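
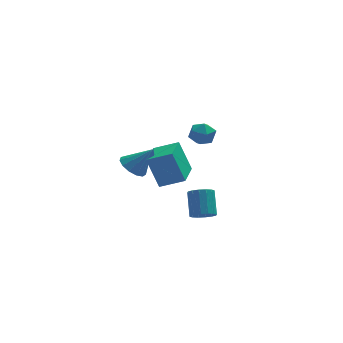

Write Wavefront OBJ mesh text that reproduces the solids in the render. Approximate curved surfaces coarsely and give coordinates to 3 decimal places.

v -1.045 -4.382 1.008
v -1.665 -3.807 2.843
v -0.359 -2.363 0.607
v -0.979 -1.788 2.441
v 0.319 -4.732 1.579
v -0.301 -4.157 3.413
v 1.005 -2.713 1.177
v 0.385 -2.138 3.012
v -1.665 1.755 -1.245
v -1.199 1.036 -1.678
v -0.555 1.625 0.165
v -0.952 1.492 -1.831
v -0.931 2.031 -1.798
v -1.143 2.483 -1.589
v -1.521 2.704 -1.272
v -1.945 2.623 -0.945
v -2.28 2.267 -0.714
v -2.42 1.748 -0.652
v -2.32 1.232 -0.778
v -2.013 0.881 -1.052
v -1.595 0.808 -1.388
v 2.62 4.741 -0.662
v 3.192 4.645 0.045
v 2.308 3.295 -0.605
v 2.88 3.199 0.102
v 2.098 3.661 0.206
v 2.291 4.555 0.172
v 3.209 3.385 -0.732
v 3.402 4.279 -0.766
v 3.557 3.807 0.002
v 2.87 3.978 0.582
v 2.63 3.962 -1.142
v 1.943 4.133 -0.562
v 1.887 -1.458 -3.658
v 2.45 -1.085 -4.048
v 2.516 0.11 -2.813
v 1.953 -0.262 -2.422
v 2.104 -0.925 -4.184
v 2.171 0.27 -2.949
v 1.701 -0.908 -4.179
v 1.768 0.287 -2.944
v 1.347 -1.038 -4.034
v 1.414 0.157 -2.799
v 1.138 -1.281 -3.788
v 1.205 -0.086 -2.553
v 1.13 -1.571 -3.507
v 1.196 -0.376 -2.272
v 1.324 -1.83 -3.267
v 1.39 -0.635 -2.032
v 1.669 -1.99 -3.131
v 1.736 -0.795 -1.896
v 2.072 -2.007 -3.136
v 2.139 -0.812 -1.901
v 2.426 -1.877 -3.281
v 2.493 -0.682 -2.046
v 2.635 -1.634 -3.527
v 2.702 -0.439 -2.292
v 2.644 -1.344 -3.808
v 2.71 -0.149 -2.573
f 2 4 1
f 5 2 1
f 1 4 3
f 3 5 1
f 2 8 4
f 6 2 5
f 6 8 2
f 4 8 3
f 7 5 3
f 3 8 7
f 7 6 5
f 8 6 7
f 10 9 12
f 10 12 11
f 12 9 13
f 12 13 11
f 13 9 14
f 13 14 11
f 14 9 15
f 14 15 11
f 15 9 16
f 15 16 11
f 16 9 17
f 16 17 11
f 17 9 18
f 17 18 11
f 18 9 19
f 18 19 11
f 19 9 20
f 19 20 11
f 20 9 21
f 20 21 11
f 21 9 10
f 21 10 11
f 22 33 27
f 22 27 23
f 22 23 29
f 22 29 32
f 22 32 33
f 23 27 31
f 27 33 26
f 33 32 24
f 32 29 28
f 29 23 30
f 25 31 26
f 25 26 24
f 25 24 28
f 25 28 30
f 25 30 31
f 26 31 27
f 24 26 33
f 28 24 32
f 30 28 29
f 31 30 23
f 35 34 38
f 35 38 36
f 36 38 39
f 36 39 37
f 38 34 40
f 38 40 39
f 39 40 41
f 39 41 37
f 40 34 42
f 40 42 41
f 41 42 43
f 41 43 37
f 42 34 44
f 42 44 43
f 43 44 45
f 43 45 37
f 44 34 46
f 44 46 45
f 45 46 47
f 45 47 37
f 46 34 48
f 46 48 47
f 47 48 49
f 47 49 37
f 48 34 50
f 48 50 49
f 49 50 51
f 49 51 37
f 50 34 52
f 50 52 51
f 51 52 53
f 51 53 37
f 52 34 54
f 52 54 53
f 53 54 55
f 53 55 37
f 54 34 56
f 54 56 55
f 55 56 57
f 55 57 37
f 56 34 58
f 56 58 57
f 57 58 59
f 57 59 37
f 58 34 35
f 58 35 59
f 59 35 36
f 59 36 37



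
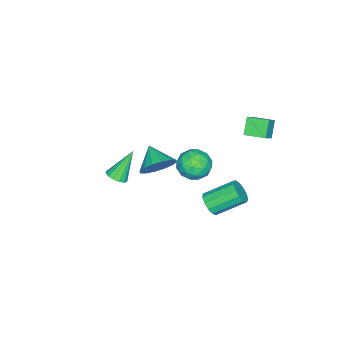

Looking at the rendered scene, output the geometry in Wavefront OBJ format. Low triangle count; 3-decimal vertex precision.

v 1.414 0.764 -3.129
v 1.631 0.463 -2.535
v 0.802 1.715 -1.598
v 0.586 2.016 -2.191
v 1.91 0.723 -2.636
v 1.081 1.975 -1.698
v 2.031 0.996 -2.894
v 1.203 2.248 -1.956
v 1.957 1.196 -3.226
v 1.128 2.447 -2.288
v 1.71 1.258 -3.527
v 0.881 2.51 -2.589
v 1.37 1.164 -3.702
v 0.541 2.415 -2.764
v 1.043 0.943 -3.695
v 0.214 2.194 -2.757
v 0.835 0.665 -3.508
v 0.006 1.916 -2.57
v 0.81 0.418 -3.201
v -0.019 1.67 -2.263
v 0.977 0.282 -2.871
v 0.149 1.533 -1.933
v 1.284 0.298 -2.623
v 0.455 1.55 -1.685
v -0.274 2.147 3.036
v 0.422 2.169 3.622
v -0.413 3.241 3.159
v 0.284 3.264 3.744
v 0.376 2.316 2.256
v 1.073 2.339 2.841
v 0.238 3.411 2.378
v 0.934 3.433 2.964
v 2.186 -4.092 -2.537
v 2.718 -3.973 -2.263
v 1.294 -3.648 -1.003
v 2.63 -3.699 -2.393
v 2.423 -3.531 -2.562
v 2.153 -3.513 -2.724
v 1.892 -3.65 -2.837
v 1.709 -3.906 -2.869
v 1.655 -4.212 -2.812
v 1.743 -4.485 -2.681
v 1.95 -4.654 -2.512
v 2.22 -4.672 -2.35
v 2.481 -4.534 -2.238
v 2.663 -4.279 -2.206
v 1.449 0.483 -0.897
v 1.951 -0.282 -0.617
v 0.149 -0.358 -0.863
v 0.651 -1.123 -0.583
v 0.539 -0.381 0.011
v 1.342 0.139 -0.011
v 0.758 -0.779 -1.469
v 1.561 -0.259 -1.491
v 1.524 -1.062 -0.971
v 1.389 -0.816 -0.056
v 0.711 0.176 -1.424
v 0.576 0.422 -0.509
v 1.814 0.174 -0.76
v 0.286 -0.814 -0.72
v 0.22 -0.378 -0.371
v 0.515 -0.827 -0.207
v 1.456 0.422 -0.404
v 1.751 -0.028 -0.239
v 0.921 -0.086 0.13
v 0.349 -0.612 -1.241
v 0.644 -1.062 -1.076
v 1.585 0.187 -1.273
v 1.88 -0.262 -1.109
v 1.179 -0.554 -1.61
v 1.858 -0.734 -0.803
v 1.094 -1.228 -0.783
v 1.157 -1.026 -1.304
v 1.629 -0.72 -1.317
v 1.778 -0.589 -0.266
v 1.015 -1.083 -0.246
v 0.949 -0.647 0.103
v 1.421 -0.342 0.091
v 1.527 -1.047 -0.474
v 1.085 0.443 -1.234
v 0.322 -0.051 -1.214
v 0.679 -0.298 -1.571
v 1.151 0.007 -1.583
v 1.006 0.588 -0.697
v 0.242 0.094 -0.677
v 0.471 0.08 -0.163
v 0.943 0.386 -0.176
v 0.573 0.407 -1.006
v 4.31 -0.489 1.764
v 4.607 -0.112 2.584
v 3.63 -1.371 2.416
v 4.192 0.128 2.477
v 3.808 0.203 2.179
v 3.559 0.093 1.769
v 3.51 -0.173 1.359
v 3.676 -0.524 1.057
v 4.012 -0.866 0.944
v 4.427 -1.106 1.051
v 4.811 -1.181 1.35
v 5.06 -1.071 1.759
v 5.109 -0.805 2.169
v 4.943 -0.454 2.471
f 2 1 5
f 2 5 3
f 3 5 6
f 3 6 4
f 5 1 7
f 5 7 6
f 6 7 8
f 6 8 4
f 7 1 9
f 7 9 8
f 8 9 10
f 8 10 4
f 9 1 11
f 9 11 10
f 10 11 12
f 10 12 4
f 11 1 13
f 11 13 12
f 12 13 14
f 12 14 4
f 13 1 15
f 13 15 14
f 14 15 16
f 14 16 4
f 15 1 17
f 15 17 16
f 16 17 18
f 16 18 4
f 17 1 19
f 17 19 18
f 18 19 20
f 18 20 4
f 19 1 21
f 19 21 20
f 20 21 22
f 20 22 4
f 21 1 23
f 21 23 22
f 22 23 24
f 22 24 4
f 23 1 2
f 23 2 24
f 24 2 3
f 24 3 4
f 26 28 25
f 29 26 25
f 25 28 27
f 27 29 25
f 26 32 28
f 30 26 29
f 30 32 26
f 28 32 27
f 31 29 27
f 27 32 31
f 31 30 29
f 32 30 31
f 34 33 36
f 34 36 35
f 36 33 37
f 36 37 35
f 37 33 38
f 37 38 35
f 38 33 39
f 38 39 35
f 39 33 40
f 39 40 35
f 40 33 41
f 40 41 35
f 41 33 42
f 41 42 35
f 42 33 43
f 42 43 35
f 43 33 44
f 43 44 35
f 44 33 45
f 44 45 35
f 45 33 46
f 45 46 35
f 46 33 34
f 46 34 35
f 47 84 63
f 84 58 87
f 63 87 52
f 84 87 63
f 47 63 59
f 63 52 64
f 59 64 48
f 63 64 59
f 47 59 68
f 59 48 69
f 68 69 54
f 59 69 68
f 47 68 80
f 68 54 83
f 80 83 57
f 68 83 80
f 47 80 84
f 80 57 88
f 84 88 58
f 80 88 84
f 48 64 75
f 64 52 78
f 75 78 56
f 64 78 75
f 52 87 65
f 87 58 86
f 65 86 51
f 87 86 65
f 58 88 85
f 88 57 81
f 85 81 49
f 88 81 85
f 57 83 82
f 83 54 70
f 82 70 53
f 83 70 82
f 54 69 74
f 69 48 71
f 74 71 55
f 69 71 74
f 50 76 62
f 76 56 77
f 62 77 51
f 76 77 62
f 50 62 60
f 62 51 61
f 60 61 49
f 62 61 60
f 50 60 67
f 60 49 66
f 67 66 53
f 60 66 67
f 50 67 72
f 67 53 73
f 72 73 55
f 67 73 72
f 50 72 76
f 72 55 79
f 76 79 56
f 72 79 76
f 51 77 65
f 77 56 78
f 65 78 52
f 77 78 65
f 49 61 85
f 61 51 86
f 85 86 58
f 61 86 85
f 53 66 82
f 66 49 81
f 82 81 57
f 66 81 82
f 55 73 74
f 73 53 70
f 74 70 54
f 73 70 74
f 56 79 75
f 79 55 71
f 75 71 48
f 79 71 75
f 90 89 92
f 90 92 91
f 92 89 93
f 92 93 91
f 93 89 94
f 93 94 91
f 94 89 95
f 94 95 91
f 95 89 96
f 95 96 91
f 96 89 97
f 96 97 91
f 97 89 98
f 97 98 91
f 98 89 99
f 98 99 91
f 99 89 100
f 99 100 91
f 100 89 101
f 100 101 91
f 101 89 102
f 101 102 91
f 102 89 90
f 102 90 91



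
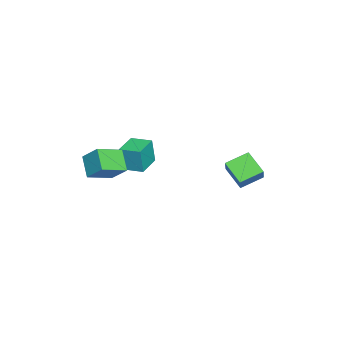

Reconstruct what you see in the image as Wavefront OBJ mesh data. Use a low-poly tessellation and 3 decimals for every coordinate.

v -4.067 2.48 -3.975
v -4.964 3.736 -3.364
v -3.163 3.612 -4.975
v -4.06 4.868 -4.364
v -2.98 2.672 -2.776
v -3.877 3.928 -2.165
v -2.076 3.804 -3.776
v -2.973 5.06 -3.165
v -2.137 -2.81 -2.594
v -2.084 -2.984 -0.854
v -1.877 -1.431 -2.465
v -1.823 -1.604 -0.724
v -0.477 -3.116 -2.676
v -0.423 -3.289 -0.935
v -0.216 -1.736 -2.546
v -0.163 -1.91 -0.806
v 3.356 -2.635 -1.022
v 2.287 -3.219 -0.016
v 3.788 -1.603 0.035
v 2.719 -2.186 1.042
v 4.561 -3.774 -0.402
v 3.492 -4.357 0.605
v 4.993 -2.741 0.656
v 3.924 -3.325 1.662
f 2 4 1
f 5 2 1
f 1 4 3
f 3 5 1
f 2 8 4
f 6 2 5
f 6 8 2
f 4 8 3
f 7 5 3
f 3 8 7
f 7 6 5
f 8 6 7
f 10 12 9
f 13 10 9
f 9 12 11
f 11 13 9
f 10 16 12
f 14 10 13
f 14 16 10
f 12 16 11
f 15 13 11
f 11 16 15
f 15 14 13
f 16 14 15
f 18 20 17
f 21 18 17
f 17 20 19
f 19 21 17
f 18 24 20
f 22 18 21
f 22 24 18
f 20 24 19
f 23 21 19
f 19 24 23
f 23 22 21
f 24 22 23



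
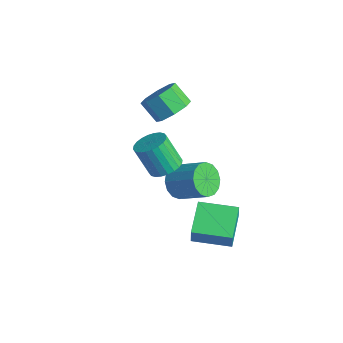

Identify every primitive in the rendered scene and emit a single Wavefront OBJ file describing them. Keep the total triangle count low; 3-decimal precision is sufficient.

v 1.396 -2.356 1.625
v 2.198 -2.445 1.976
v 1.466 -2.853 3.546
v 0.664 -2.764 3.195
v 2.137 -2.113 2.033
v 1.404 -2.521 3.604
v 1.962 -1.817 2.029
v 1.23 -2.225 3.599
v 1.702 -1.603 1.963
v 0.969 -2.011 3.533
v 1.395 -1.504 1.846
v 0.662 -1.912 3.416
v 1.088 -1.535 1.695
v 0.355 -1.943 3.265
v 0.828 -1.69 1.533
v 0.096 -2.099 3.103
v 0.654 -1.947 1.385
v -0.078 -2.355 2.956
v 0.594 -2.267 1.274
v -0.138 -2.675 2.844
v 0.656 -2.599 1.216
v -0.077 -3.007 2.787
v 0.83 -2.895 1.221
v 0.098 -3.303 2.791
v 1.091 -3.109 1.287
v 0.358 -3.517 2.857
v 1.398 -3.208 1.404
v 0.665 -3.616 2.974
v 1.705 -3.177 1.555
v 0.972 -3.585 3.125
v 1.964 -3.021 1.717
v 1.232 -3.43 3.287
v 2.138 -2.765 1.864
v 1.406 -3.173 3.435
v 0.123 -0.68 -1.642
v 0.667 -0.613 -2.479
v 2.101 0.046 -1.494
v 1.557 -0.02 -0.658
v 0.428 -0.156 -2.437
v 1.862 0.504 -1.453
v 0.108 0.161 -2.183
v 1.541 0.821 -1.198
v -0.209 0.253 -1.784
v 1.225 0.912 -0.799
v -0.436 0.095 -1.346
v 0.998 0.754 -0.362
v -0.514 -0.271 -0.988
v 0.92 0.388 -0.004
v -0.421 -0.746 -0.806
v 1.013 -0.087 0.179
v -0.182 -1.204 -0.847
v 1.252 -0.544 0.137
v 0.139 -1.521 -1.102
v 1.572 -0.861 -0.117
v 0.455 -1.612 -1.501
v 1.889 -0.953 -0.516
v 0.682 -1.454 -1.938
v 2.116 -0.795 -0.954
v 0.76 -1.088 -2.296
v 2.194 -0.429 -1.312
v -2.035 0.591 1.674
v -1.313 0.11 2.265
v -2.262 -0.171 3.197
v -2.985 0.309 2.606
v -1.378 0.893 2.435
v -2.327 0.612 3.367
v -1.828 1.499 2.159
v -2.778 1.217 3.091
v -2.4 1.572 1.599
v -3.349 1.291 2.531
v -2.758 1.071 1.083
v -3.707 0.79 2.015
v -2.693 0.288 0.913
v -3.642 0.007 1.845
v -2.242 -0.317 1.189
v -3.192 -0.599 2.121
v -1.671 -0.391 1.749
v -2.62 -0.672 2.681
v 1.476 -0.48 -3.012
v 1.681 -0.627 -2.024
v 2.932 0.93 -3.104
v 3.138 0.783 -2.116
v 2.822 -1.903 -3.504
v 3.028 -2.05 -2.516
v 4.279 -0.493 -3.596
v 4.484 -0.64 -2.608
f 2 1 5
f 2 5 3
f 3 5 6
f 3 6 4
f 5 1 7
f 5 7 6
f 6 7 8
f 6 8 4
f 7 1 9
f 7 9 8
f 8 9 10
f 8 10 4
f 9 1 11
f 9 11 10
f 10 11 12
f 10 12 4
f 11 1 13
f 11 13 12
f 12 13 14
f 12 14 4
f 13 1 15
f 13 15 14
f 14 15 16
f 14 16 4
f 15 1 17
f 15 17 16
f 16 17 18
f 16 18 4
f 17 1 19
f 17 19 18
f 18 19 20
f 18 20 4
f 19 1 21
f 19 21 20
f 20 21 22
f 20 22 4
f 21 1 23
f 21 23 22
f 22 23 24
f 22 24 4
f 23 1 25
f 23 25 24
f 24 25 26
f 24 26 4
f 25 1 27
f 25 27 26
f 26 27 28
f 26 28 4
f 27 1 29
f 27 29 28
f 28 29 30
f 28 30 4
f 29 1 31
f 29 31 30
f 30 31 32
f 30 32 4
f 31 1 33
f 31 33 32
f 32 33 34
f 32 34 4
f 33 1 2
f 33 2 34
f 34 2 3
f 34 3 4
f 36 35 39
f 36 39 37
f 37 39 40
f 37 40 38
f 39 35 41
f 39 41 40
f 40 41 42
f 40 42 38
f 41 35 43
f 41 43 42
f 42 43 44
f 42 44 38
f 43 35 45
f 43 45 44
f 44 45 46
f 44 46 38
f 45 35 47
f 45 47 46
f 46 47 48
f 46 48 38
f 47 35 49
f 47 49 48
f 48 49 50
f 48 50 38
f 49 35 51
f 49 51 50
f 50 51 52
f 50 52 38
f 51 35 53
f 51 53 52
f 52 53 54
f 52 54 38
f 53 35 55
f 53 55 54
f 54 55 56
f 54 56 38
f 55 35 57
f 55 57 56
f 56 57 58
f 56 58 38
f 57 35 59
f 57 59 58
f 58 59 60
f 58 60 38
f 59 35 36
f 59 36 60
f 60 36 37
f 60 37 38
f 62 61 65
f 62 65 63
f 63 65 66
f 63 66 64
f 65 61 67
f 65 67 66
f 66 67 68
f 66 68 64
f 67 61 69
f 67 69 68
f 68 69 70
f 68 70 64
f 69 61 71
f 69 71 70
f 70 71 72
f 70 72 64
f 71 61 73
f 71 73 72
f 72 73 74
f 72 74 64
f 73 61 75
f 73 75 74
f 74 75 76
f 74 76 64
f 75 61 77
f 75 77 76
f 76 77 78
f 76 78 64
f 77 61 62
f 77 62 78
f 78 62 63
f 78 63 64
f 80 82 79
f 83 80 79
f 79 82 81
f 81 83 79
f 80 86 82
f 84 80 83
f 84 86 80
f 82 86 81
f 85 83 81
f 81 86 85
f 85 84 83
f 86 84 85



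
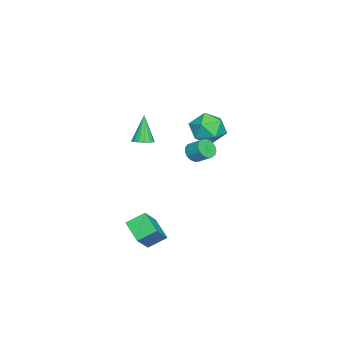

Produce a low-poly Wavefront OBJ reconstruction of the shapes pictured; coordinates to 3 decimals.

v 1.757 -2.668 2.682
v 2.325 -2.692 2.903
v 1.123 -2.792 4.298
v 2.263 -2.407 2.901
v 2.086 -2.182 2.849
v 1.833 -2.067 2.758
v 1.562 -2.091 2.65
v 1.337 -2.247 2.549
v 1.207 -2.499 2.479
v 1.204 -2.79 2.456
v 1.327 -3.053 2.484
v 1.549 -3.228 2.558
v 1.819 -3.274 2.66
v 2.074 -3.182 2.767
v 2.257 -2.972 2.855
v 2.235 -2.902 -3.714
v 1.788 -1.983 -3.066
v 3.148 -1.975 -4.398
v 2.701 -1.056 -3.75
v 3.279 -3.144 -2.65
v 2.832 -2.225 -2.002
v 4.192 -2.217 -3.334
v 3.745 -1.298 -2.686
v -1.668 -0.917 0.417
v -1.22 -0.745 -0.035
v -0.943 0.069 0.55
v -1.392 -0.103 1.003
v -1.481 -0.591 -0.125
v -1.204 0.223 0.46
v -1.785 -0.512 -0.091
v -1.508 0.302 0.494
v -2.062 -0.526 0.06
v -1.785 0.288 0.645
v -2.249 -0.63 0.292
v -1.972 0.184 0.878
v -2.303 -0.799 0.554
v -2.026 0.015 1.139
v -2.212 -0.995 0.784
v -1.935 -0.181 1.369
v -1.996 -1.174 0.93
v -1.719 -0.36 1.515
v -1.705 -1.293 0.958
v -1.428 -0.479 1.543
v -1.406 -1.327 0.863
v -1.129 -0.513 1.448
v -1.167 -1.266 0.666
v -0.89 -0.452 1.251
v -1.042 -1.126 0.412
v -0.765 -0.312 0.997
v -1.062 -0.938 0.159
v -0.785 -0.124 0.744
v -4.688 -0.296 1.672
v -3.993 0.272 0.943
v -3.567 -1.792 1.577
v -2.872 -1.224 0.848
v -2.939 -0.898 1.955
v -3.632 0.027 2.014
v -3.928 -1.547 0.506
v -4.621 -0.622 0.565
v -3.523 -0.501 0.222
v -2.912 -0.1 1.118
v -4.648 -1.42 1.402
v -4.037 -1.019 2.298
f 2 1 4
f 2 4 3
f 4 1 5
f 4 5 3
f 5 1 6
f 5 6 3
f 6 1 7
f 6 7 3
f 7 1 8
f 7 8 3
f 8 1 9
f 8 9 3
f 9 1 10
f 9 10 3
f 10 1 11
f 10 11 3
f 11 1 12
f 11 12 3
f 12 1 13
f 12 13 3
f 13 1 14
f 13 14 3
f 14 1 15
f 14 15 3
f 15 1 2
f 15 2 3
f 17 19 16
f 20 17 16
f 16 19 18
f 18 20 16
f 17 23 19
f 21 17 20
f 21 23 17
f 19 23 18
f 22 20 18
f 18 23 22
f 22 21 20
f 23 21 22
f 25 24 28
f 25 28 26
f 26 28 29
f 26 29 27
f 28 24 30
f 28 30 29
f 29 30 31
f 29 31 27
f 30 24 32
f 30 32 31
f 31 32 33
f 31 33 27
f 32 24 34
f 32 34 33
f 33 34 35
f 33 35 27
f 34 24 36
f 34 36 35
f 35 36 37
f 35 37 27
f 36 24 38
f 36 38 37
f 37 38 39
f 37 39 27
f 38 24 40
f 38 40 39
f 39 40 41
f 39 41 27
f 40 24 42
f 40 42 41
f 41 42 43
f 41 43 27
f 42 24 44
f 42 44 43
f 43 44 45
f 43 45 27
f 44 24 46
f 44 46 45
f 45 46 47
f 45 47 27
f 46 24 48
f 46 48 47
f 47 48 49
f 47 49 27
f 48 24 50
f 48 50 49
f 49 50 51
f 49 51 27
f 50 24 25
f 50 25 51
f 51 25 26
f 51 26 27
f 52 63 57
f 52 57 53
f 52 53 59
f 52 59 62
f 52 62 63
f 53 57 61
f 57 63 56
f 63 62 54
f 62 59 58
f 59 53 60
f 55 61 56
f 55 56 54
f 55 54 58
f 55 58 60
f 55 60 61
f 56 61 57
f 54 56 63
f 58 54 62
f 60 58 59
f 61 60 53



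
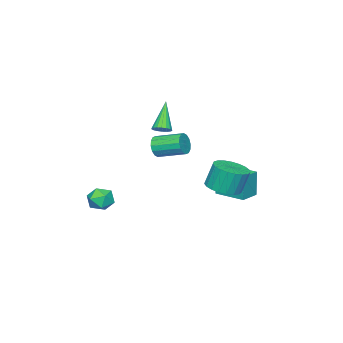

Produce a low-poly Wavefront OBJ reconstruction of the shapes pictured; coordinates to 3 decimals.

v -1.518 3.625 0.171
v -0.577 3.166 0.473
v -0.901 3.515 2.011
v -1.842 3.975 1.709
v -0.453 3.596 0.402
v -0.777 3.945 1.94
v -0.514 4.031 0.29
v -0.837 4.381 1.828
v -0.748 4.396 0.158
v -1.071 4.746 1.696
v -1.115 4.628 0.028
v -1.439 4.977 1.566
v -1.552 4.686 -0.077
v -1.876 5.035 1.461
v -1.983 4.561 -0.139
v -2.307 4.91 1.399
v -2.334 4.274 -0.148
v -2.658 4.623 1.39
v -2.544 3.875 -0.101
v -2.867 4.224 1.437
v -2.576 3.433 -0.008
v -2.9 3.782 1.53
v -2.426 3.024 0.117
v -2.749 3.373 1.655
v -2.118 2.719 0.251
v -2.442 3.068 1.789
v -1.707 2.571 0.371
v -2.031 2.92 1.909
v -1.263 2.605 0.456
v -1.587 2.954 1.994
v -0.864 2.815 0.493
v -1.187 3.165 2.031
v -4.377 2.084 -1.432
v -4.463 2.036 0.356
v -4.305 4.032 -1.375
v -4.391 3.984 0.412
v -3.109 2.036 -1.372
v -3.195 1.988 0.415
v -3.037 3.984 -1.316
v -3.123 3.936 0.472
v -3.231 -2.241 1.228
v -2.955 -1.961 0.554
v -3.434 -0.279 1.058
v -3.709 -0.559 1.732
v -3.342 -2.049 0.48
v -3.821 -0.367 0.984
v -3.699 -2.188 0.607
v -4.178 -0.506 1.111
v -3.931 -2.342 0.9
v -4.41 -0.66 1.404
v -3.975 -2.469 1.281
v -4.454 -0.787 1.785
v -3.819 -2.534 1.648
v -4.298 -0.852 2.151
v -3.506 -2.521 1.902
v -3.985 -0.839 2.406
v -3.119 -2.433 1.976
v -3.598 -0.751 2.48
v -2.762 -2.294 1.849
v -3.241 -0.612 2.353
v -2.53 -2.14 1.556
v -3.009 -0.458 2.06
v -2.486 -2.013 1.175
v -2.965 -0.331 1.679
v -2.642 -1.948 0.809
v -3.121 -0.266 1.312
v -2.97 -1.664 2.839
v -2.472 -1.902 3.099
v -4.15 -2.236 4.581
v -2.468 -1.645 3.186
v -2.564 -1.391 3.204
v -2.74 -1.192 3.15
v -2.962 -1.086 3.034
v -3.185 -1.095 2.88
v -3.366 -1.217 2.718
v -3.468 -1.427 2.58
v -3.471 -1.684 2.493
v -3.375 -1.937 2.475
v -3.199 -2.137 2.529
v -2.977 -2.242 2.644
v -2.754 -2.233 2.799
v -2.574 -2.112 2.961
v 0.025 -2.838 -2.274
v 0.585 -3.059 -1.585
v -0.045 -4.261 -2.675
v 0.515 -4.482 -1.986
v -0.336 -4.196 -1.81
v -0.292 -3.316 -1.562
v 0.832 -4.004 -2.698
v 0.876 -3.124 -2.45
v 1.084 -3.78 -1.848
v 0.362 -3.899 -1.299
v 0.178 -3.421 -2.961
v -0.544 -3.54 -2.412
f 2 1 5
f 2 5 3
f 3 5 6
f 3 6 4
f 5 1 7
f 5 7 6
f 6 7 8
f 6 8 4
f 7 1 9
f 7 9 8
f 8 9 10
f 8 10 4
f 9 1 11
f 9 11 10
f 10 11 12
f 10 12 4
f 11 1 13
f 11 13 12
f 12 13 14
f 12 14 4
f 13 1 15
f 13 15 14
f 14 15 16
f 14 16 4
f 15 1 17
f 15 17 16
f 16 17 18
f 16 18 4
f 17 1 19
f 17 19 18
f 18 19 20
f 18 20 4
f 19 1 21
f 19 21 20
f 20 21 22
f 20 22 4
f 21 1 23
f 21 23 22
f 22 23 24
f 22 24 4
f 23 1 25
f 23 25 24
f 24 25 26
f 24 26 4
f 25 1 27
f 25 27 26
f 26 27 28
f 26 28 4
f 27 1 29
f 27 29 28
f 28 29 30
f 28 30 4
f 29 1 31
f 29 31 30
f 30 31 32
f 30 32 4
f 31 1 2
f 31 2 32
f 32 2 3
f 32 3 4
f 34 36 33
f 37 34 33
f 33 36 35
f 35 37 33
f 34 40 36
f 38 34 37
f 38 40 34
f 36 40 35
f 39 37 35
f 35 40 39
f 39 38 37
f 40 38 39
f 42 41 45
f 42 45 43
f 43 45 46
f 43 46 44
f 45 41 47
f 45 47 46
f 46 47 48
f 46 48 44
f 47 41 49
f 47 49 48
f 48 49 50
f 48 50 44
f 49 41 51
f 49 51 50
f 50 51 52
f 50 52 44
f 51 41 53
f 51 53 52
f 52 53 54
f 52 54 44
f 53 41 55
f 53 55 54
f 54 55 56
f 54 56 44
f 55 41 57
f 55 57 56
f 56 57 58
f 56 58 44
f 57 41 59
f 57 59 58
f 58 59 60
f 58 60 44
f 59 41 61
f 59 61 60
f 60 61 62
f 60 62 44
f 61 41 63
f 61 63 62
f 62 63 64
f 62 64 44
f 63 41 65
f 63 65 64
f 64 65 66
f 64 66 44
f 65 41 42
f 65 42 66
f 66 42 43
f 66 43 44
f 68 67 70
f 68 70 69
f 70 67 71
f 70 71 69
f 71 67 72
f 71 72 69
f 72 67 73
f 72 73 69
f 73 67 74
f 73 74 69
f 74 67 75
f 74 75 69
f 75 67 76
f 75 76 69
f 76 67 77
f 76 77 69
f 77 67 78
f 77 78 69
f 78 67 79
f 78 79 69
f 79 67 80
f 79 80 69
f 80 67 81
f 80 81 69
f 81 67 82
f 81 82 69
f 82 67 68
f 82 68 69
f 83 94 88
f 83 88 84
f 83 84 90
f 83 90 93
f 83 93 94
f 84 88 92
f 88 94 87
f 94 93 85
f 93 90 89
f 90 84 91
f 86 92 87
f 86 87 85
f 86 85 89
f 86 89 91
f 86 91 92
f 87 92 88
f 85 87 94
f 89 85 93
f 91 89 90
f 92 91 84



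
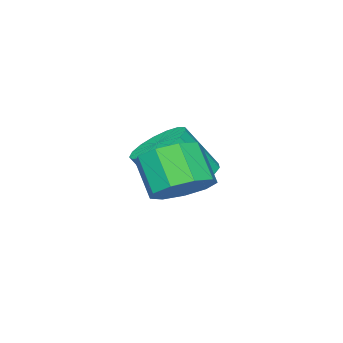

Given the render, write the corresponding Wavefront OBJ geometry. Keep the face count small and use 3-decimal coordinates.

v -2.747 -1.7 -4.053
v -1.875 -1.485 -4.331
v -1.261 -2.186 -2.945
v -2.133 -2.4 -2.667
v -2.003 -1.126 -4.092
v -1.389 -1.827 -2.706
v -2.302 -0.898 -3.845
v -1.688 -1.599 -2.459
v -2.703 -0.854 -3.645
v -2.089 -1.555 -2.259
v -3.113 -1.003 -3.539
v -2.5 -1.704 -2.153
v -3.44 -1.312 -3.55
v -2.827 -2.013 -2.164
v -3.608 -1.71 -3.677
v -2.995 -2.411 -2.291
v -3.579 -2.105 -3.89
v -2.965 -2.806 -2.504
v -3.359 -2.408 -4.14
v -2.745 -3.108 -2.754
v -2.999 -2.548 -4.37
v -2.385 -3.249 -2.984
v -2.581 -2.494 -4.528
v -1.967 -3.194 -3.142
v -2.201 -2.258 -4.577
v -1.587 -2.958 -3.191
v -1.946 -1.894 -4.506
v -1.332 -2.594 -3.12
v -0.02 0.361 -3.157
v 0.536 -0.295 -3.483
v 0.257 -1.057 -2.43
v -0.3 -0.401 -2.103
v 0.86 0.098 -3.113
v 0.581 -0.664 -2.06
v 0.772 0.614 -2.764
v 0.493 -0.149 -1.71
v 0.313 1.011 -2.598
v 0.034 0.249 -1.544
v -0.301 1.105 -2.693
v -0.581 0.342 -1.64
v -0.785 0.85 -3.006
v -1.064 0.088 -1.953
v -0.91 0.367 -3.389
v -1.19 -0.396 -2.336
v -0.619 -0.119 -3.663
v -0.899 -0.881 -2.61
v -0.048 -0.38 -3.701
v -0.328 -1.143 -2.647
f 2 1 5
f 2 5 3
f 3 5 6
f 3 6 4
f 5 1 7
f 5 7 6
f 6 7 8
f 6 8 4
f 7 1 9
f 7 9 8
f 8 9 10
f 8 10 4
f 9 1 11
f 9 11 10
f 10 11 12
f 10 12 4
f 11 1 13
f 11 13 12
f 12 13 14
f 12 14 4
f 13 1 15
f 13 15 14
f 14 15 16
f 14 16 4
f 15 1 17
f 15 17 16
f 16 17 18
f 16 18 4
f 17 1 19
f 17 19 18
f 18 19 20
f 18 20 4
f 19 1 21
f 19 21 20
f 20 21 22
f 20 22 4
f 21 1 23
f 21 23 22
f 22 23 24
f 22 24 4
f 23 1 25
f 23 25 24
f 24 25 26
f 24 26 4
f 25 1 27
f 25 27 26
f 26 27 28
f 26 28 4
f 27 1 2
f 27 2 28
f 28 2 3
f 28 3 4
f 30 29 33
f 30 33 31
f 31 33 34
f 31 34 32
f 33 29 35
f 33 35 34
f 34 35 36
f 34 36 32
f 35 29 37
f 35 37 36
f 36 37 38
f 36 38 32
f 37 29 39
f 37 39 38
f 38 39 40
f 38 40 32
f 39 29 41
f 39 41 40
f 40 41 42
f 40 42 32
f 41 29 43
f 41 43 42
f 42 43 44
f 42 44 32
f 43 29 45
f 43 45 44
f 44 45 46
f 44 46 32
f 45 29 47
f 45 47 46
f 46 47 48
f 46 48 32
f 47 29 30
f 47 30 48
f 48 30 31
f 48 31 32



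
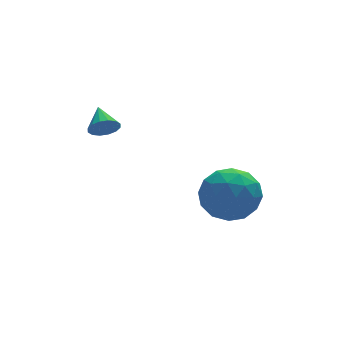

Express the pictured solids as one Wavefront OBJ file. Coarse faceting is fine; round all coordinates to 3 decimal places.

v 1.931 2.268 -1.722
v 2.889 1.64 -1.68
v 1.371 1.52 -0.12
v 2.329 0.892 -0.078
v 2.383 2.028 0.061
v 2.729 2.49 -0.929
v 1.531 0.67 -0.871
v 1.877 1.132 -1.861
v 2.641 0.652 -1.155
v 3.168 1.491 -0.579
v 1.092 1.669 -1.221
v 1.619 2.508 -0.645
v 2.459 2.019 -1.842
v 1.801 1.141 0.042
v 1.833 1.808 0.123
v 2.395 1.439 0.148
v 2.365 2.52 -1.4
v 2.928 2.15 -1.376
v 2.631 2.378 -0.352
v 1.332 1.01 -0.424
v 1.895 0.64 -0.4
v 1.865 1.721 -1.948
v 2.427 1.352 -1.923
v 1.629 0.782 -1.448
v 2.877 1.069 -1.508
v 2.547 0.63 -0.567
v 2.079 0.499 -1.032
v 2.282 0.771 -1.614
v 3.186 1.563 -1.17
v 2.857 1.123 -0.228
v 2.889 1.791 -0.146
v 3.092 2.063 -0.728
v 3.041 0.982 -0.861
v 1.403 2.037 -1.572
v 1.074 1.597 -0.63
v 1.168 1.097 -1.072
v 1.371 1.369 -1.654
v 1.713 2.53 -1.233
v 1.383 2.091 -0.292
v 1.978 2.389 -0.186
v 2.181 2.661 -0.768
v 1.219 2.178 -0.939
v -1.802 2.941 2.557
v -1.576 3.136 2.083
v -1.658 3.859 3.003
v -1.859 3.192 2.06
v -2.127 3.18 2.169
v -2.308 3.105 2.383
v -2.353 2.986 2.643
v -2.25 2.854 2.881
v -2.027 2.746 3.031
v -1.744 2.691 3.055
v -1.476 2.702 2.945
v -1.295 2.778 2.731
v -1.25 2.897 2.471
v -1.353 3.028 2.234
f 1 38 17
f 38 12 41
f 17 41 6
f 38 41 17
f 1 17 13
f 17 6 18
f 13 18 2
f 17 18 13
f 1 13 22
f 13 2 23
f 22 23 8
f 13 23 22
f 1 22 34
f 22 8 37
f 34 37 11
f 22 37 34
f 1 34 38
f 34 11 42
f 38 42 12
f 34 42 38
f 2 18 29
f 18 6 32
f 29 32 10
f 18 32 29
f 6 41 19
f 41 12 40
f 19 40 5
f 41 40 19
f 12 42 39
f 42 11 35
f 39 35 3
f 42 35 39
f 11 37 36
f 37 8 24
f 36 24 7
f 37 24 36
f 8 23 28
f 23 2 25
f 28 25 9
f 23 25 28
f 4 30 16
f 30 10 31
f 16 31 5
f 30 31 16
f 4 16 14
f 16 5 15
f 14 15 3
f 16 15 14
f 4 14 21
f 14 3 20
f 21 20 7
f 14 20 21
f 4 21 26
f 21 7 27
f 26 27 9
f 21 27 26
f 4 26 30
f 26 9 33
f 30 33 10
f 26 33 30
f 5 31 19
f 31 10 32
f 19 32 6
f 31 32 19
f 3 15 39
f 15 5 40
f 39 40 12
f 15 40 39
f 7 20 36
f 20 3 35
f 36 35 11
f 20 35 36
f 9 27 28
f 27 7 24
f 28 24 8
f 27 24 28
f 10 33 29
f 33 9 25
f 29 25 2
f 33 25 29
f 44 43 46
f 44 46 45
f 46 43 47
f 46 47 45
f 47 43 48
f 47 48 45
f 48 43 49
f 48 49 45
f 49 43 50
f 49 50 45
f 50 43 51
f 50 51 45
f 51 43 52
f 51 52 45
f 52 43 53
f 52 53 45
f 53 43 54
f 53 54 45
f 54 43 55
f 54 55 45
f 55 43 56
f 55 56 45
f 56 43 44
f 56 44 45



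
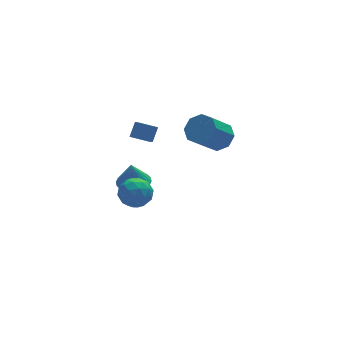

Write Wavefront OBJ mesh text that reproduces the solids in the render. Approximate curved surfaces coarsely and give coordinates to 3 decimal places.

v -0.946 1.81 -1.377
v -0.046 2.137 -1.301
v -1.074 1.83 0.057
v -0.239 2.457 -1.323
v -0.539 2.679 -1.353
v -0.901 2.769 -1.386
v -1.27 2.713 -1.418
v -1.59 2.519 -1.444
v -1.811 2.218 -1.46
v -1.901 1.854 -1.463
v -1.846 1.484 -1.453
v -1.653 1.163 -1.431
v -1.353 0.941 -1.402
v -0.991 0.851 -1.368
v -0.622 0.908 -1.336
v -0.302 1.101 -1.31
v -0.081 1.403 -1.294
v 0.009 1.766 -1.291
v 0.482 2.659 0.863
v -0.026 1.9 1.626
v -0.341 3.345 0.997
v -0.849 2.586 1.76
v 0.969 3.094 1.62
v 0.461 2.335 2.383
v 0.146 3.78 1.754
v -0.362 3.021 2.517
v -3.497 -3.018 2.65
v -2.755 -2.989 3.253
v -3.065 -4.431 2.187
v -2.323 -4.402 2.79
v -3.214 -4.462 3.132
v -3.481 -3.589 3.418
v -2.339 -3.831 2.022
v -2.606 -2.958 2.308
v -2.039 -3.491 2.864
v -2.579 -3.881 3.55
v -3.241 -3.539 1.89
v -3.781 -3.929 2.576
v -3.164 -2.88 2.992
v -2.656 -4.54 2.448
v -3.18 -4.576 2.649
v -2.743 -4.559 3.003
v -3.591 -3.232 3.089
v -3.154 -3.215 3.443
v -3.424 -4.081 3.373
v -2.666 -4.205 1.997
v -2.229 -4.188 2.351
v -3.077 -2.861 2.437
v -2.64 -2.844 2.791
v -2.396 -3.339 2.067
v -2.306 -3.157 3.118
v -2.053 -3.988 2.846
v -2.062 -3.652 2.394
v -2.219 -3.139 2.563
v -2.624 -3.387 3.521
v -2.37 -4.217 3.249
v -2.894 -4.253 3.45
v -3.051 -3.739 3.618
v -2.204 -3.682 3.293
v -3.45 -3.203 2.191
v -3.196 -4.033 1.919
v -2.769 -3.681 1.822
v -2.926 -3.167 1.99
v -3.767 -3.432 2.594
v -3.514 -4.263 2.322
v -3.601 -4.281 2.877
v -3.758 -3.768 3.046
v -3.616 -3.738 2.147
v 4.275 2.502 0.315
v 5.003 2.509 0.986
v 3.653 1.925 2.456
v 2.925 1.918 1.785
v 4.653 3.179 0.931
v 3.302 2.595 2.401
v 4.081 3.452 0.515
v 2.731 2.868 1.985
v 3.624 3.169 -0.019
v 2.273 2.585 1.452
v 3.547 2.495 -0.356
v 2.197 1.911 1.114
v 3.898 1.825 -0.301
v 2.547 1.241 1.169
v 4.469 1.552 0.115
v 3.119 0.968 1.585
v 4.927 1.835 0.648
v 3.576 1.251 2.119
f 2 1 4
f 2 4 3
f 4 1 5
f 4 5 3
f 5 1 6
f 5 6 3
f 6 1 7
f 6 7 3
f 7 1 8
f 7 8 3
f 8 1 9
f 8 9 3
f 9 1 10
f 9 10 3
f 10 1 11
f 10 11 3
f 11 1 12
f 11 12 3
f 12 1 13
f 12 13 3
f 13 1 14
f 13 14 3
f 14 1 15
f 14 15 3
f 15 1 16
f 15 16 3
f 16 1 17
f 16 17 3
f 17 1 18
f 17 18 3
f 18 1 2
f 18 2 3
f 20 22 19
f 23 20 19
f 19 22 21
f 21 23 19
f 20 26 22
f 24 20 23
f 24 26 20
f 22 26 21
f 25 23 21
f 21 26 25
f 25 24 23
f 26 24 25
f 27 64 43
f 64 38 67
f 43 67 32
f 64 67 43
f 27 43 39
f 43 32 44
f 39 44 28
f 43 44 39
f 27 39 48
f 39 28 49
f 48 49 34
f 39 49 48
f 27 48 60
f 48 34 63
f 60 63 37
f 48 63 60
f 27 60 64
f 60 37 68
f 64 68 38
f 60 68 64
f 28 44 55
f 44 32 58
f 55 58 36
f 44 58 55
f 32 67 45
f 67 38 66
f 45 66 31
f 67 66 45
f 38 68 65
f 68 37 61
f 65 61 29
f 68 61 65
f 37 63 62
f 63 34 50
f 62 50 33
f 63 50 62
f 34 49 54
f 49 28 51
f 54 51 35
f 49 51 54
f 30 56 42
f 56 36 57
f 42 57 31
f 56 57 42
f 30 42 40
f 42 31 41
f 40 41 29
f 42 41 40
f 30 40 47
f 40 29 46
f 47 46 33
f 40 46 47
f 30 47 52
f 47 33 53
f 52 53 35
f 47 53 52
f 30 52 56
f 52 35 59
f 56 59 36
f 52 59 56
f 31 57 45
f 57 36 58
f 45 58 32
f 57 58 45
f 29 41 65
f 41 31 66
f 65 66 38
f 41 66 65
f 33 46 62
f 46 29 61
f 62 61 37
f 46 61 62
f 35 53 54
f 53 33 50
f 54 50 34
f 53 50 54
f 36 59 55
f 59 35 51
f 55 51 28
f 59 51 55
f 70 69 73
f 70 73 71
f 71 73 74
f 71 74 72
f 73 69 75
f 73 75 74
f 74 75 76
f 74 76 72
f 75 69 77
f 75 77 76
f 76 77 78
f 76 78 72
f 77 69 79
f 77 79 78
f 78 79 80
f 78 80 72
f 79 69 81
f 79 81 80
f 80 81 82
f 80 82 72
f 81 69 83
f 81 83 82
f 82 83 84
f 82 84 72
f 83 69 85
f 83 85 84
f 84 85 86
f 84 86 72
f 85 69 70
f 85 70 86
f 86 70 71
f 86 71 72



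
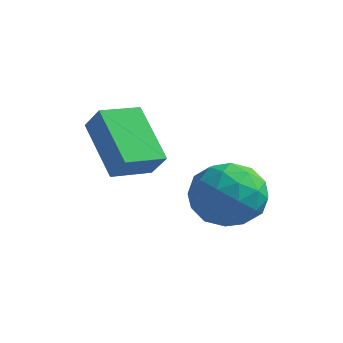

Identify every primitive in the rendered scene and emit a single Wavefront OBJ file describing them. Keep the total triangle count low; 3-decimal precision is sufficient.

v -1.329 0.754 -2.195
v -0.399 1.16 -2.812
v -0.661 -1.04 -2.368
v 0.269 -0.634 -2.985
v 0.172 -0.389 -1.826
v -0.241 0.72 -1.72
v -0.819 -0.6 -3.46
v -1.232 0.509 -3.354
v -0.083 0.323 -3.594
v 0.529 0.454 -2.584
v -1.589 -0.334 -2.596
v -0.977 -0.203 -1.586
v -0.923 1.115 -2.489
v -0.137 -0.995 -2.691
v -0.195 -0.85 -2.01
v 0.352 -0.612 -2.373
v -0.83 0.856 -1.847
v -0.283 1.095 -2.209
v 0.052 0.185 -1.63
v -0.777 -0.975 -2.971
v -0.23 -0.736 -3.333
v -1.412 0.732 -2.807
v -0.865 0.97 -3.17
v -1.112 -0.065 -3.55
v -0.19 0.861 -3.311
v 0.203 -0.194 -3.412
v -0.437 -0.174 -3.692
v -0.68 0.478 -3.629
v 0.17 0.938 -2.717
v 0.562 -0.117 -2.819
v 0.505 0.028 -2.138
v 0.262 0.68 -2.075
v 0.355 0.446 -3.177
v -1.622 0.237 -2.361
v -1.23 -0.818 -2.463
v -1.322 -0.56 -3.105
v -1.565 0.092 -3.042
v -1.263 0.314 -1.768
v -0.87 -0.741 -1.869
v -0.38 -0.358 -1.551
v -0.623 0.294 -1.488
v -1.415 -0.326 -2.003
v -3.99 -1.885 -0.253
v -3.343 -2.013 0.485
v -3.597 -0.642 -0.382
v -2.95 -0.77 0.356
v -2.53 -2.49 -1.636
v -1.883 -2.618 -0.898
v -2.137 -1.247 -1.765
v -1.49 -1.375 -1.027
f 1 38 17
f 38 12 41
f 17 41 6
f 38 41 17
f 1 17 13
f 17 6 18
f 13 18 2
f 17 18 13
f 1 13 22
f 13 2 23
f 22 23 8
f 13 23 22
f 1 22 34
f 22 8 37
f 34 37 11
f 22 37 34
f 1 34 38
f 34 11 42
f 38 42 12
f 34 42 38
f 2 18 29
f 18 6 32
f 29 32 10
f 18 32 29
f 6 41 19
f 41 12 40
f 19 40 5
f 41 40 19
f 12 42 39
f 42 11 35
f 39 35 3
f 42 35 39
f 11 37 36
f 37 8 24
f 36 24 7
f 37 24 36
f 8 23 28
f 23 2 25
f 28 25 9
f 23 25 28
f 4 30 16
f 30 10 31
f 16 31 5
f 30 31 16
f 4 16 14
f 16 5 15
f 14 15 3
f 16 15 14
f 4 14 21
f 14 3 20
f 21 20 7
f 14 20 21
f 4 21 26
f 21 7 27
f 26 27 9
f 21 27 26
f 4 26 30
f 26 9 33
f 30 33 10
f 26 33 30
f 5 31 19
f 31 10 32
f 19 32 6
f 31 32 19
f 3 15 39
f 15 5 40
f 39 40 12
f 15 40 39
f 7 20 36
f 20 3 35
f 36 35 11
f 20 35 36
f 9 27 28
f 27 7 24
f 28 24 8
f 27 24 28
f 10 33 29
f 33 9 25
f 29 25 2
f 33 25 29
f 44 46 43
f 47 44 43
f 43 46 45
f 45 47 43
f 44 50 46
f 48 44 47
f 48 50 44
f 46 50 45
f 49 47 45
f 45 50 49
f 49 48 47
f 50 48 49



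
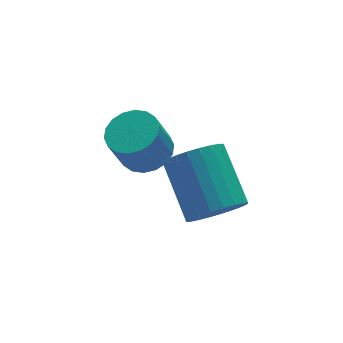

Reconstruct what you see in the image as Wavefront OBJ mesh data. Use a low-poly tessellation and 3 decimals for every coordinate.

v 0.484 -1.448 1.652
v 1.177 -1.449 1.937
v 0.71 -1.493 3.074
v 0.016 -1.492 2.788
v 1.105 -1.124 1.919
v 0.637 -1.167 3.056
v 0.909 -0.863 1.849
v 0.441 -0.906 2.986
v 0.629 -0.718 1.739
v 0.161 -0.761 2.876
v 0.32 -0.717 1.612
v -0.147 -0.761 2.749
v 0.044 -0.862 1.493
v -0.424 -0.905 2.63
v -0.145 -1.122 1.405
v -0.613 -1.166 2.542
v -0.21 -1.447 1.366
v -0.677 -1.491 2.503
v -0.137 -1.773 1.384
v -0.605 -1.816 2.521
v 0.059 -2.034 1.454
v -0.409 -2.077 2.591
v 0.339 -2.179 1.564
v -0.129 -2.222 2.701
v 0.647 -2.179 1.691
v 0.18 -2.223 2.828
v 0.924 -2.035 1.81
v 0.456 -2.078 2.947
v 1.113 -1.774 1.898
v 0.645 -1.818 3.035
v 0.775 -4.517 1.705
v 1.57 -4.463 1.474
v 1.76 -2.949 2.484
v 0.965 -3.003 2.715
v 1.425 -4.29 1.242
v 1.615 -2.776 2.252
v 1.181 -4.152 1.08
v 1.371 -2.637 2.09
v 0.875 -4.069 1.014
v 1.065 -2.555 2.023
v 0.554 -4.054 1.053
v 0.744 -2.54 2.062
v 0.266 -4.11 1.191
v 0.456 -2.596 2.2
v 0.056 -4.228 1.407
v 0.246 -2.714 2.417
v -0.044 -4.39 1.669
v 0.146 -2.876 2.678
v -0.02 -4.571 1.936
v 0.17 -3.057 2.946
v 0.125 -4.744 2.168
v 0.315 -3.23 3.178
v 0.369 -4.883 2.33
v 0.559 -3.368 3.34
v 0.675 -4.965 2.397
v 0.865 -3.451 3.406
v 0.996 -4.98 2.358
v 1.186 -3.466 3.367
v 1.284 -4.924 2.22
v 1.474 -3.41 3.229
v 1.494 -4.806 2.003
v 1.684 -3.292 3.013
v 1.594 -4.644 1.742
v 1.784 -3.13 2.751
f 2 1 5
f 2 5 3
f 3 5 6
f 3 6 4
f 5 1 7
f 5 7 6
f 6 7 8
f 6 8 4
f 7 1 9
f 7 9 8
f 8 9 10
f 8 10 4
f 9 1 11
f 9 11 10
f 10 11 12
f 10 12 4
f 11 1 13
f 11 13 12
f 12 13 14
f 12 14 4
f 13 1 15
f 13 15 14
f 14 15 16
f 14 16 4
f 15 1 17
f 15 17 16
f 16 17 18
f 16 18 4
f 17 1 19
f 17 19 18
f 18 19 20
f 18 20 4
f 19 1 21
f 19 21 20
f 20 21 22
f 20 22 4
f 21 1 23
f 21 23 22
f 22 23 24
f 22 24 4
f 23 1 25
f 23 25 24
f 24 25 26
f 24 26 4
f 25 1 27
f 25 27 26
f 26 27 28
f 26 28 4
f 27 1 29
f 27 29 28
f 28 29 30
f 28 30 4
f 29 1 2
f 29 2 30
f 30 2 3
f 30 3 4
f 32 31 35
f 32 35 33
f 33 35 36
f 33 36 34
f 35 31 37
f 35 37 36
f 36 37 38
f 36 38 34
f 37 31 39
f 37 39 38
f 38 39 40
f 38 40 34
f 39 31 41
f 39 41 40
f 40 41 42
f 40 42 34
f 41 31 43
f 41 43 42
f 42 43 44
f 42 44 34
f 43 31 45
f 43 45 44
f 44 45 46
f 44 46 34
f 45 31 47
f 45 47 46
f 46 47 48
f 46 48 34
f 47 31 49
f 47 49 48
f 48 49 50
f 48 50 34
f 49 31 51
f 49 51 50
f 50 51 52
f 50 52 34
f 51 31 53
f 51 53 52
f 52 53 54
f 52 54 34
f 53 31 55
f 53 55 54
f 54 55 56
f 54 56 34
f 55 31 57
f 55 57 56
f 56 57 58
f 56 58 34
f 57 31 59
f 57 59 58
f 58 59 60
f 58 60 34
f 59 31 61
f 59 61 60
f 60 61 62
f 60 62 34
f 61 31 63
f 61 63 62
f 62 63 64
f 62 64 34
f 63 31 32
f 63 32 64
f 64 32 33
f 64 33 34



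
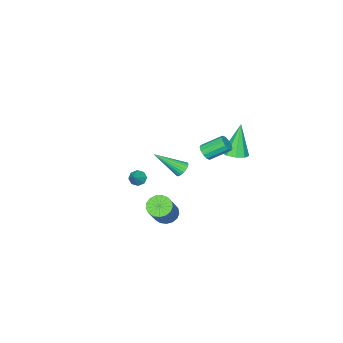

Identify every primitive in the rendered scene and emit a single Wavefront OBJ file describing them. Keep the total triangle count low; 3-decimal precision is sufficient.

v 2.74 -0.776 1.238
v 3.097 -0.916 0.902
v 3.46 -0.484 1.882
v 2.987 -0.545 0.856
v 2.732 -0.309 1.034
v 2.482 -0.347 1.331
v 2.382 -0.636 1.574
v 2.493 -1.008 1.619
v 2.748 -1.244 1.441
v 2.998 -1.206 1.144
v -0.004 1.62 2.847
v 0.165 1.379 3.288
v -0.548 2.279 4.053
v -0.716 2.52 3.613
v 0.381 1.614 3.212
v -0.332 2.514 3.978
v 0.449 1.851 2.997
v -0.264 2.751 3.763
v 0.345 2 2.725
v -0.368 2.9 3.49
v 0.107 2.004 2.499
v -0.605 2.904 3.265
v -0.172 1.861 2.407
v -0.885 2.761 3.172
v -0.388 1.626 2.482
v -1.101 2.526 3.248
v -0.456 1.389 2.697
v -1.169 2.289 3.463
v -0.352 1.24 2.97
v -1.065 2.14 3.735
v -0.115 1.236 3.195
v -0.827 2.136 3.961
v 3.171 1.512 -0.244
v 3.721 1.569 -0.69
v 4.919 2.105 0.859
v 4.369 2.048 1.304
v 3.583 1.88 -0.69
v 4.782 2.415 0.858
v 3.351 2.106 -0.589
v 4.549 2.642 0.96
v 3.077 2.197 -0.409
v 4.276 2.732 1.14
v 2.825 2.13 -0.191
v 4.024 2.666 1.358
v 2.652 1.922 0.015
v 3.851 2.458 1.564
v 2.598 1.62 0.161
v 3.797 2.156 1.71
v 2.675 1.294 0.215
v 3.874 1.829 1.763
v 2.866 1.017 0.163
v 4.064 1.553 1.712
v 3.126 0.854 0.018
v 4.325 1.389 1.566
v 3.397 0.842 -0.187
v 4.595 1.377 1.361
v 3.616 0.983 -0.406
v 4.814 1.518 1.143
v 3.733 1.246 -0.587
v 4.931 1.781 0.962
v -3.412 1.058 0.573
v -2.836 1.532 0.8
v -4.088 0.922 2.567
v -3.268 1.818 0.674
v -3.768 1.749 0.5
v -4.101 1.356 0.36
v -4.112 0.824 0.32
v -3.796 0.402 0.398
v -3.3 0.286 0.558
v -2.857 0.532 0.725
v -2.674 1.024 0.821
v -2.213 -1.717 -1.351
v -1.732 -1.568 -1.574
v -1.247 -2.983 -0.109
v -1.754 -1.418 -1.403
v -1.855 -1.319 -1.224
v -2.018 -1.289 -1.066
v -2.215 -1.332 -0.958
v -2.411 -1.443 -0.918
v -2.573 -1.6 -0.953
v -2.673 -1.778 -1.057
v -2.693 -1.945 -1.211
v -2.63 -2.073 -1.39
v -2.495 -2.139 -1.563
v -2.311 -2.132 -1.698
v -2.11 -2.053 -1.774
v -1.927 -1.916 -1.777
v -1.793 -1.745 -1.706
f 2 1 4
f 2 4 3
f 4 1 5
f 4 5 3
f 5 1 6
f 5 6 3
f 6 1 7
f 6 7 3
f 7 1 8
f 7 8 3
f 8 1 9
f 8 9 3
f 9 1 10
f 9 10 3
f 10 1 2
f 10 2 3
f 12 11 15
f 12 15 13
f 13 15 16
f 13 16 14
f 15 11 17
f 15 17 16
f 16 17 18
f 16 18 14
f 17 11 19
f 17 19 18
f 18 19 20
f 18 20 14
f 19 11 21
f 19 21 20
f 20 21 22
f 20 22 14
f 21 11 23
f 21 23 22
f 22 23 24
f 22 24 14
f 23 11 25
f 23 25 24
f 24 25 26
f 24 26 14
f 25 11 27
f 25 27 26
f 26 27 28
f 26 28 14
f 27 11 29
f 27 29 28
f 28 29 30
f 28 30 14
f 29 11 31
f 29 31 30
f 30 31 32
f 30 32 14
f 31 11 12
f 31 12 32
f 32 12 13
f 32 13 14
f 34 33 37
f 34 37 35
f 35 37 38
f 35 38 36
f 37 33 39
f 37 39 38
f 38 39 40
f 38 40 36
f 39 33 41
f 39 41 40
f 40 41 42
f 40 42 36
f 41 33 43
f 41 43 42
f 42 43 44
f 42 44 36
f 43 33 45
f 43 45 44
f 44 45 46
f 44 46 36
f 45 33 47
f 45 47 46
f 46 47 48
f 46 48 36
f 47 33 49
f 47 49 48
f 48 49 50
f 48 50 36
f 49 33 51
f 49 51 50
f 50 51 52
f 50 52 36
f 51 33 53
f 51 53 52
f 52 53 54
f 52 54 36
f 53 33 55
f 53 55 54
f 54 55 56
f 54 56 36
f 55 33 57
f 55 57 56
f 56 57 58
f 56 58 36
f 57 33 59
f 57 59 58
f 58 59 60
f 58 60 36
f 59 33 34
f 59 34 60
f 60 34 35
f 60 35 36
f 62 61 64
f 62 64 63
f 64 61 65
f 64 65 63
f 65 61 66
f 65 66 63
f 66 61 67
f 66 67 63
f 67 61 68
f 67 68 63
f 68 61 69
f 68 69 63
f 69 61 70
f 69 70 63
f 70 61 71
f 70 71 63
f 71 61 62
f 71 62 63
f 73 72 75
f 73 75 74
f 75 72 76
f 75 76 74
f 76 72 77
f 76 77 74
f 77 72 78
f 77 78 74
f 78 72 79
f 78 79 74
f 79 72 80
f 79 80 74
f 80 72 81
f 80 81 74
f 81 72 82
f 81 82 74
f 82 72 83
f 82 83 74
f 83 72 84
f 83 84 74
f 84 72 85
f 84 85 74
f 85 72 86
f 85 86 74
f 86 72 87
f 86 87 74
f 87 72 88
f 87 88 74
f 88 72 73
f 88 73 74



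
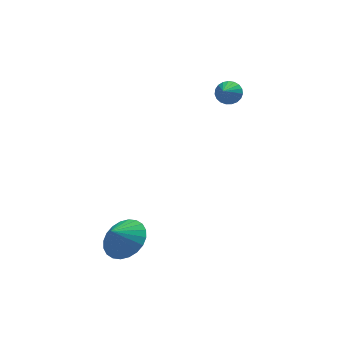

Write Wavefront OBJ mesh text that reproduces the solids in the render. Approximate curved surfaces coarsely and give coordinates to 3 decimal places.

v 1.849 3.941 1.241
v 2.31 4.02 1.617
v 1.391 3.099 1.979
v 2.144 4.186 1.702
v 1.927 4.309 1.708
v 1.697 4.368 1.633
v 1.493 4.354 1.491
v 1.35 4.268 1.305
v 1.294 4.126 1.107
v 1.334 3.952 0.933
v 1.462 3.776 0.813
v 1.658 3.628 0.766
v 1.887 3.535 0.801
v 2.109 3.511 0.912
v 2.286 3.563 1.08
v 2.388 3.679 1.276
v 2.396 3.841 1.466
v -3.555 -1.181 -3.182
v -2.788 -0.973 -2.541
v -4.145 -1.419 -2.398
v -2.966 -0.618 -2.568
v -3.234 -0.349 -2.687
v -3.55 -0.206 -2.883
v -3.867 -0.212 -3.123
v -4.136 -0.365 -3.373
v -4.317 -0.643 -3.593
v -4.382 -1.002 -3.751
v -4.321 -1.389 -3.822
v -4.143 -1.744 -3.796
v -3.876 -2.014 -3.676
v -3.559 -2.156 -3.481
v -3.242 -2.15 -3.241
v -2.973 -1.997 -2.991
v -2.792 -1.72 -2.77
v -2.727 -1.36 -2.613
f 2 1 4
f 2 4 3
f 4 1 5
f 4 5 3
f 5 1 6
f 5 6 3
f 6 1 7
f 6 7 3
f 7 1 8
f 7 8 3
f 8 1 9
f 8 9 3
f 9 1 10
f 9 10 3
f 10 1 11
f 10 11 3
f 11 1 12
f 11 12 3
f 12 1 13
f 12 13 3
f 13 1 14
f 13 14 3
f 14 1 15
f 14 15 3
f 15 1 16
f 15 16 3
f 16 1 17
f 16 17 3
f 17 1 2
f 17 2 3
f 19 18 21
f 19 21 20
f 21 18 22
f 21 22 20
f 22 18 23
f 22 23 20
f 23 18 24
f 23 24 20
f 24 18 25
f 24 25 20
f 25 18 26
f 25 26 20
f 26 18 27
f 26 27 20
f 27 18 28
f 27 28 20
f 28 18 29
f 28 29 20
f 29 18 30
f 29 30 20
f 30 18 31
f 30 31 20
f 31 18 32
f 31 32 20
f 32 18 33
f 32 33 20
f 33 18 34
f 33 34 20
f 34 18 35
f 34 35 20
f 35 18 19
f 35 19 20



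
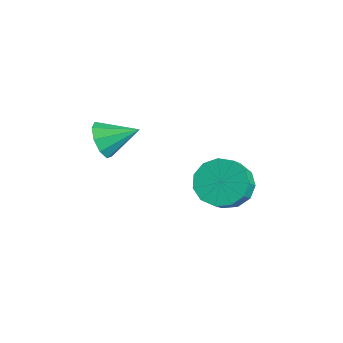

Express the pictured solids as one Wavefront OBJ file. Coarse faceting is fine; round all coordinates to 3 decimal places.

v -1.834 -2.184 3.247
v -1.244 -2.3 2.869
v -1.286 -1.176 3.793
v -1.542 -2.005 2.625
v -1.977 -1.793 2.671
v -2.345 -1.765 2.987
v -2.474 -1.932 3.425
v -2.303 -2.217 3.779
v -1.912 -2.486 3.884
v -1.485 -2.614 3.691
v -1.221 -2.54 3.29
v -1.173 1.81 0.053
v -0.411 2.237 -0.204
v 0.154 1.696 0.569
v -0.607 1.27 0.827
v -0.626 2.53 0.158
v -0.061 1.989 0.931
v -1.014 2.595 0.486
v -0.449 2.054 1.26
v -1.452 2.411 0.678
v -0.887 1.87 1.451
v -1.802 2.035 0.671
v -1.237 1.494 1.444
v -1.952 1.589 0.468
v -1.387 1.048 1.241
v -1.854 1.213 0.133
v -1.289 0.672 0.907
v -1.54 1.026 -0.227
v -0.975 0.485 0.547
v -1.109 1.089 -0.498
v -0.544 0.548 0.276
v -0.699 1.381 -0.594
v -0.134 0.84 0.18
v -0.438 1.809 -0.484
v 0.127 1.268 0.289
f 2 1 4
f 2 4 3
f 4 1 5
f 4 5 3
f 5 1 6
f 5 6 3
f 6 1 7
f 6 7 3
f 7 1 8
f 7 8 3
f 8 1 9
f 8 9 3
f 9 1 10
f 9 10 3
f 10 1 11
f 10 11 3
f 11 1 2
f 11 2 3
f 13 12 16
f 13 16 14
f 14 16 17
f 14 17 15
f 16 12 18
f 16 18 17
f 17 18 19
f 17 19 15
f 18 12 20
f 18 20 19
f 19 20 21
f 19 21 15
f 20 12 22
f 20 22 21
f 21 22 23
f 21 23 15
f 22 12 24
f 22 24 23
f 23 24 25
f 23 25 15
f 24 12 26
f 24 26 25
f 25 26 27
f 25 27 15
f 26 12 28
f 26 28 27
f 27 28 29
f 27 29 15
f 28 12 30
f 28 30 29
f 29 30 31
f 29 31 15
f 30 12 32
f 30 32 31
f 31 32 33
f 31 33 15
f 32 12 34
f 32 34 33
f 33 34 35
f 33 35 15
f 34 12 13
f 34 13 35
f 35 13 14
f 35 14 15



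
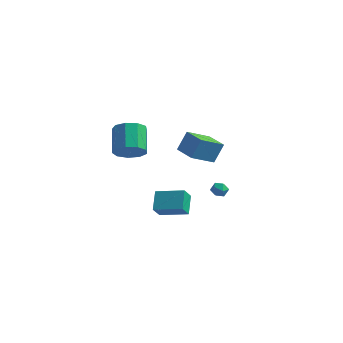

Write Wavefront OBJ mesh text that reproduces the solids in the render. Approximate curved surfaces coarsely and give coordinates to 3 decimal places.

v -3.322 3.236 -0.087
v -2.945 3.886 1.314
v -2.428 4.735 -1.023
v -2.052 5.385 0.379
v -1.868 2.375 -0.079
v -1.492 3.025 1.323
v -0.975 3.874 -1.014
v -0.598 4.524 0.387
v -3.497 1.081 -5.165
v -3.544 0.26 -4.237
v -3.92 2.224 -4.176
v -3.968 1.403 -3.248
v -1.572 1.437 -4.752
v -1.62 0.616 -3.824
v -1.996 2.58 -3.763
v -2.043 1.759 -2.835
v -2.858 -3.982 3.311
v -2.149 -4.28 4.07
v -2.894 -2.896 5.308
v -3.602 -2.598 4.549
v -1.859 -3.747 3.649
v -2.604 -2.363 4.886
v -2.036 -3.324 3.069
v -2.781 -1.94 4.307
v -2.598 -3.208 2.603
v -3.342 -1.825 3.841
v -3.281 -3.455 2.468
v -4.025 -2.072 3.706
v -3.766 -3.948 2.728
v -4.51 -2.565 3.966
v -3.826 -4.457 3.26
v -4.571 -3.074 4.498
v -3.433 -4.743 3.816
v -4.178 -3.36 5.054
v -2.771 -4.673 4.136
v -3.515 -3.29 5.374
v -0.249 2.704 -2.63
v 0.231 2.882 -2.244
v 0.129 1.738 -2.656
v 0.609 1.916 -2.27
v 0.01 1.888 -2.044
v -0.224 2.485 -2.028
v 0.584 2.135 -2.872
v 0.35 2.732 -2.856
v 0.746 2.53 -2.394
v 0.391 2.378 -1.882
v -0.031 2.242 -3.018
v -0.386 2.09 -2.506
f 2 4 1
f 5 2 1
f 1 4 3
f 3 5 1
f 2 8 4
f 6 2 5
f 6 8 2
f 4 8 3
f 7 5 3
f 3 8 7
f 7 6 5
f 8 6 7
f 10 12 9
f 13 10 9
f 9 12 11
f 11 13 9
f 10 16 12
f 14 10 13
f 14 16 10
f 12 16 11
f 15 13 11
f 11 16 15
f 15 14 13
f 16 14 15
f 18 17 21
f 18 21 19
f 19 21 22
f 19 22 20
f 21 17 23
f 21 23 22
f 22 23 24
f 22 24 20
f 23 17 25
f 23 25 24
f 24 25 26
f 24 26 20
f 25 17 27
f 25 27 26
f 26 27 28
f 26 28 20
f 27 17 29
f 27 29 28
f 28 29 30
f 28 30 20
f 29 17 31
f 29 31 30
f 30 31 32
f 30 32 20
f 31 17 33
f 31 33 32
f 32 33 34
f 32 34 20
f 33 17 35
f 33 35 34
f 34 35 36
f 34 36 20
f 35 17 18
f 35 18 36
f 36 18 19
f 36 19 20
f 37 48 42
f 37 42 38
f 37 38 44
f 37 44 47
f 37 47 48
f 38 42 46
f 42 48 41
f 48 47 39
f 47 44 43
f 44 38 45
f 40 46 41
f 40 41 39
f 40 39 43
f 40 43 45
f 40 45 46
f 41 46 42
f 39 41 48
f 43 39 47
f 45 43 44
f 46 45 38



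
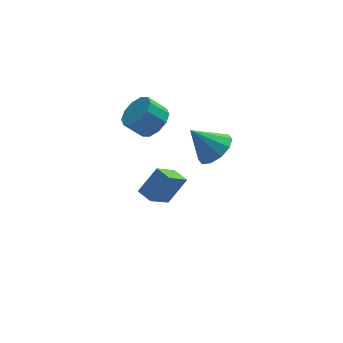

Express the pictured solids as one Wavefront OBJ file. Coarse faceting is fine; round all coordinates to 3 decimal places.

v -0.921 -3.039 3.092
v -0.177 -2.508 3.588
v -2.039 -2.701 4.408
v -0.497 -2.097 3.211
v -0.978 -2.046 2.788
v -1.438 -2.374 2.482
v -1.7 -2.956 2.408
v -1.665 -3.57 2.596
v -1.345 -3.981 2.973
v -0.863 -4.032 3.395
v -0.403 -3.704 3.702
v -0.141 -3.121 3.775
v -3.536 -0.625 -2.51
v -2.519 -0.261 -1.236
v -3.998 0.158 -2.365
v -2.981 0.521 -1.091
v -2.479 0.199 -3.589
v -1.462 0.562 -2.315
v -2.941 0.981 -3.444
v -1.924 1.345 -2.17
v -3.058 0.57 2.429
v -2.382 0.367 3.123
v -3.266 0.508 4.025
v -3.942 0.71 3.331
v -2.382 0.972 3.03
v -3.265 1.112 3.931
v -2.64 1.423 2.707
v -3.523 1.563 3.608
v -3.058 1.548 2.278
v -3.941 1.688 3.179
v -3.476 1.3 1.907
v -4.359 1.44 2.808
v -3.734 0.772 1.735
v -4.618 0.913 2.637
v -3.735 0.168 1.829
v -4.618 0.308 2.73
v -3.477 -0.283 2.152
v -4.36 -0.143 3.053
v -3.059 -0.408 2.581
v -3.942 -0.268 3.482
v -2.641 -0.16 2.952
v -3.524 -0.02 3.853
f 2 1 4
f 2 4 3
f 4 1 5
f 4 5 3
f 5 1 6
f 5 6 3
f 6 1 7
f 6 7 3
f 7 1 8
f 7 8 3
f 8 1 9
f 8 9 3
f 9 1 10
f 9 10 3
f 10 1 11
f 10 11 3
f 11 1 12
f 11 12 3
f 12 1 2
f 12 2 3
f 14 16 13
f 17 14 13
f 13 16 15
f 15 17 13
f 14 20 16
f 18 14 17
f 18 20 14
f 16 20 15
f 19 17 15
f 15 20 19
f 19 18 17
f 20 18 19
f 22 21 25
f 22 25 23
f 23 25 26
f 23 26 24
f 25 21 27
f 25 27 26
f 26 27 28
f 26 28 24
f 27 21 29
f 27 29 28
f 28 29 30
f 28 30 24
f 29 21 31
f 29 31 30
f 30 31 32
f 30 32 24
f 31 21 33
f 31 33 32
f 32 33 34
f 32 34 24
f 33 21 35
f 33 35 34
f 34 35 36
f 34 36 24
f 35 21 37
f 35 37 36
f 36 37 38
f 36 38 24
f 37 21 39
f 37 39 38
f 38 39 40
f 38 40 24
f 39 21 41
f 39 41 40
f 40 41 42
f 40 42 24
f 41 21 22
f 41 22 42
f 42 22 23
f 42 23 24



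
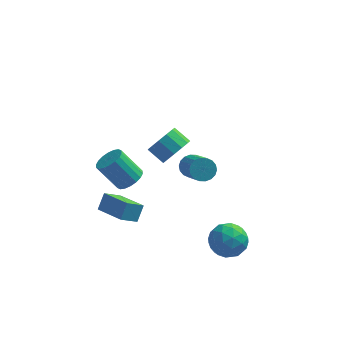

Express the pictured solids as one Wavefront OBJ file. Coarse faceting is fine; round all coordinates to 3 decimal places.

v 0.035 1.641 -0.169
v 0.699 1.823 -0.295
v 1.389 0.182 0.963
v 0.725 -0.001 1.089
v 0.629 1.989 -0.04
v 1.319 0.347 1.217
v 0.441 2.085 0.189
v 1.131 0.444 1.446
v 0.173 2.094 0.347
v 0.862 0.452 1.605
v -0.123 2.013 0.403
v 0.567 0.371 1.661
v -0.387 1.858 0.346
v 0.303 0.216 1.603
v -0.567 1.66 0.187
v 0.122 0.018 1.444
v -0.629 1.458 -0.043
v 0.061 -0.183 1.215
v -0.559 1.293 -0.297
v 0.131 -0.349 0.96
v -0.371 1.196 -0.526
v 0.319 -0.445 0.731
v -0.102 1.188 -0.685
v 0.587 -0.454 0.573
v 0.193 1.269 -0.741
v 0.883 -0.373 0.517
v 0.457 1.424 -0.683
v 1.147 -0.218 0.574
v 0.638 1.622 -0.524
v 1.327 -0.02 0.733
v 1.622 -1.748 -1.899
v 2.634 -1.757 -1.578
v 1.786 -3.363 -2.462
v 2.798 -3.372 -2.141
v 2.014 -3.352 -1.425
v 1.912 -2.354 -1.077
v 2.508 -2.766 -2.963
v 2.406 -1.768 -2.615
v 3.181 -2.386 -2.235
v 2.876 -2.749 -1.284
v 1.544 -2.371 -2.756
v 1.239 -2.734 -1.805
v 2.113 -1.611 -1.689
v 2.307 -3.509 -2.351
v 1.846 -3.498 -1.93
v 2.44 -3.503 -1.741
v 1.689 -1.962 -1.395
v 2.284 -1.967 -1.206
v 1.919 -2.905 -1.116
v 2.136 -3.153 -2.834
v 2.731 -3.158 -2.645
v 1.98 -1.617 -2.299
v 2.574 -1.622 -2.11
v 2.501 -2.215 -2.924
v 3.03 -1.986 -1.886
v 3.127 -2.935 -2.217
v 2.956 -2.579 -2.7
v 2.896 -1.992 -2.496
v 2.85 -2.199 -1.328
v 2.947 -3.148 -1.658
v 2.486 -3.137 -1.238
v 2.426 -2.55 -1.033
v 3.172 -2.569 -1.714
v 1.473 -1.972 -2.382
v 1.57 -2.921 -2.712
v 1.994 -2.57 -3.007
v 1.934 -1.983 -2.802
v 1.293 -2.185 -1.823
v 1.39 -3.134 -2.154
v 1.524 -3.128 -1.544
v 1.464 -2.541 -1.34
v 1.248 -2.551 -2.326
v -2.552 -2.705 2.458
v -1.937 -2.666 2.92
v -2.953 -2.536 4.263
v -3.568 -2.575 3.802
v -1.995 -2.337 2.844
v -3.012 -2.207 4.187
v -2.164 -2.081 2.691
v -3.181 -1.951 4.034
v -2.41 -1.949 2.492
v -3.427 -1.819 3.836
v -2.684 -1.966 2.287
v -3.701 -1.836 3.63
v -2.931 -2.13 2.115
v -3.948 -2 3.459
v -3.104 -2.407 2.012
v -4.12 -2.277 3.355
v -3.167 -2.744 1.997
v -4.183 -2.614 3.34
v -3.108 -3.073 2.073
v -4.125 -2.943 3.416
v -2.939 -3.329 2.226
v -3.956 -3.199 3.569
v -2.693 -3.461 2.424
v -3.71 -3.331 3.768
v -2.419 -3.444 2.63
v -3.436 -3.314 3.973
v -2.172 -3.28 2.801
v -3.189 -3.15 4.145
v -2 -3.003 2.905
v -3.016 -2.873 4.248
v -0.966 3.506 -0.768
v -0.383 3.526 0.019
v -1.231 3.974 0.636
v -1.814 3.954 -0.152
v -0.314 4.01 -0.238
v -1.162 4.458 0.378
v -0.452 4.334 -0.663
v -1.3 4.782 -0.047
v -0.754 4.395 -1.122
v -1.602 4.843 -0.506
v -1.122 4.174 -1.468
v -1.97 4.621 -0.852
v -1.442 3.74 -1.592
v -2.289 4.188 -0.976
v -1.61 3.233 -1.455
v -2.458 3.681 -0.838
v -1.573 2.812 -1.099
v -2.421 3.26 -0.483
v -1.344 2.611 -0.638
v -2.192 3.059 -0.022
v -0.995 2.695 -0.219
v -1.843 3.143 0.398
v -0.637 3.036 0.026
v -1.485 3.484 0.643
v -3.229 -1.397 -2.017
v -2.974 -0.822 -1.215
v -4.557 -0.164 -2.48
v -4.302 0.411 -1.678
v -2.478 -0.831 -2.662
v -2.223 -0.256 -1.86
v -3.806 0.402 -3.125
v -3.551 0.977 -2.323
f 2 1 5
f 2 5 3
f 3 5 6
f 3 6 4
f 5 1 7
f 5 7 6
f 6 7 8
f 6 8 4
f 7 1 9
f 7 9 8
f 8 9 10
f 8 10 4
f 9 1 11
f 9 11 10
f 10 11 12
f 10 12 4
f 11 1 13
f 11 13 12
f 12 13 14
f 12 14 4
f 13 1 15
f 13 15 14
f 14 15 16
f 14 16 4
f 15 1 17
f 15 17 16
f 16 17 18
f 16 18 4
f 17 1 19
f 17 19 18
f 18 19 20
f 18 20 4
f 19 1 21
f 19 21 20
f 20 21 22
f 20 22 4
f 21 1 23
f 21 23 22
f 22 23 24
f 22 24 4
f 23 1 25
f 23 25 24
f 24 25 26
f 24 26 4
f 25 1 27
f 25 27 26
f 26 27 28
f 26 28 4
f 27 1 29
f 27 29 28
f 28 29 30
f 28 30 4
f 29 1 2
f 29 2 30
f 30 2 3
f 30 3 4
f 31 68 47
f 68 42 71
f 47 71 36
f 68 71 47
f 31 47 43
f 47 36 48
f 43 48 32
f 47 48 43
f 31 43 52
f 43 32 53
f 52 53 38
f 43 53 52
f 31 52 64
f 52 38 67
f 64 67 41
f 52 67 64
f 31 64 68
f 64 41 72
f 68 72 42
f 64 72 68
f 32 48 59
f 48 36 62
f 59 62 40
f 48 62 59
f 36 71 49
f 71 42 70
f 49 70 35
f 71 70 49
f 42 72 69
f 72 41 65
f 69 65 33
f 72 65 69
f 41 67 66
f 67 38 54
f 66 54 37
f 67 54 66
f 38 53 58
f 53 32 55
f 58 55 39
f 53 55 58
f 34 60 46
f 60 40 61
f 46 61 35
f 60 61 46
f 34 46 44
f 46 35 45
f 44 45 33
f 46 45 44
f 34 44 51
f 44 33 50
f 51 50 37
f 44 50 51
f 34 51 56
f 51 37 57
f 56 57 39
f 51 57 56
f 34 56 60
f 56 39 63
f 60 63 40
f 56 63 60
f 35 61 49
f 61 40 62
f 49 62 36
f 61 62 49
f 33 45 69
f 45 35 70
f 69 70 42
f 45 70 69
f 37 50 66
f 50 33 65
f 66 65 41
f 50 65 66
f 39 57 58
f 57 37 54
f 58 54 38
f 57 54 58
f 40 63 59
f 63 39 55
f 59 55 32
f 63 55 59
f 74 73 77
f 74 77 75
f 75 77 78
f 75 78 76
f 77 73 79
f 77 79 78
f 78 79 80
f 78 80 76
f 79 73 81
f 79 81 80
f 80 81 82
f 80 82 76
f 81 73 83
f 81 83 82
f 82 83 84
f 82 84 76
f 83 73 85
f 83 85 84
f 84 85 86
f 84 86 76
f 85 73 87
f 85 87 86
f 86 87 88
f 86 88 76
f 87 73 89
f 87 89 88
f 88 89 90
f 88 90 76
f 89 73 91
f 89 91 90
f 90 91 92
f 90 92 76
f 91 73 93
f 91 93 92
f 92 93 94
f 92 94 76
f 93 73 95
f 93 95 94
f 94 95 96
f 94 96 76
f 95 73 97
f 95 97 96
f 96 97 98
f 96 98 76
f 97 73 99
f 97 99 98
f 98 99 100
f 98 100 76
f 99 73 101
f 99 101 100
f 100 101 102
f 100 102 76
f 101 73 74
f 101 74 102
f 102 74 75
f 102 75 76
f 104 103 107
f 104 107 105
f 105 107 108
f 105 108 106
f 107 103 109
f 107 109 108
f 108 109 110
f 108 110 106
f 109 103 111
f 109 111 110
f 110 111 112
f 110 112 106
f 111 103 113
f 111 113 112
f 112 113 114
f 112 114 106
f 113 103 115
f 113 115 114
f 114 115 116
f 114 116 106
f 115 103 117
f 115 117 116
f 116 117 118
f 116 118 106
f 117 103 119
f 117 119 118
f 118 119 120
f 118 120 106
f 119 103 121
f 119 121 120
f 120 121 122
f 120 122 106
f 121 103 123
f 121 123 122
f 122 123 124
f 122 124 106
f 123 103 125
f 123 125 124
f 124 125 126
f 124 126 106
f 125 103 104
f 125 104 126
f 126 104 105
f 126 105 106
f 128 130 127
f 131 128 127
f 127 130 129
f 129 131 127
f 128 134 130
f 132 128 131
f 132 134 128
f 130 134 129
f 133 131 129
f 129 134 133
f 133 132 131
f 134 132 133



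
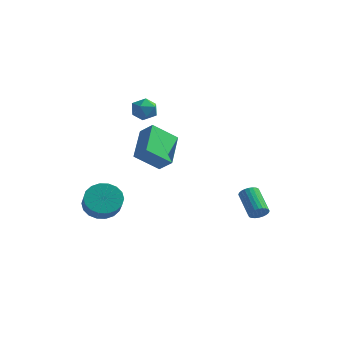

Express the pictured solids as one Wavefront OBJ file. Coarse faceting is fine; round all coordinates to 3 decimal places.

v -1.787 -2.885 -1.3
v -1.339 -3.213 -1.996
v -0.726 -3.903 -1.277
v -1.173 -3.575 -0.58
v -1.118 -2.903 -1.887
v -0.505 -3.593 -1.168
v -1.029 -2.59 -1.662
v -0.416 -3.279 -0.943
v -1.09 -2.335 -1.365
v -0.477 -3.024 -0.646
v -1.289 -2.188 -1.055
v -0.676 -2.878 -0.336
v -1.587 -2.18 -0.794
v -0.974 -2.87 -0.075
v -1.924 -2.312 -0.633
v -1.311 -3.002 0.086
v -2.234 -2.557 -0.603
v -1.621 -3.247 0.116
v -2.455 -2.867 -0.712
v -1.842 -3.557 0.007
v -2.544 -3.181 -0.937
v -1.931 -3.87 -0.218
v -2.483 -3.436 -1.234
v -1.87 -4.125 -0.515
v -2.284 -3.582 -1.544
v -1.671 -4.272 -0.825
v -1.986 -3.59 -1.805
v -1.373 -4.28 -1.086
v -1.649 -3.458 -1.966
v -1.036 -4.148 -1.247
v 3.429 1.988 -2.402
v 3.806 2.202 -2.153
v 2.829 2.945 -1.309
v 2.451 2.732 -1.558
v 3.779 2.33 -2.298
v 2.801 3.073 -1.454
v 3.698 2.406 -2.458
v 2.72 3.149 -1.614
v 3.576 2.418 -2.61
v 2.599 3.162 -1.766
v 3.432 2.365 -2.73
v 2.454 3.109 -1.886
v 3.287 2.255 -2.801
v 2.31 2.998 -1.957
v 3.164 2.104 -2.81
v 2.187 2.847 -1.966
v 3.081 1.935 -2.758
v 2.104 2.679 -1.914
v 3.051 1.775 -2.651
v 2.074 2.518 -1.807
v 3.079 1.647 -2.506
v 2.101 2.39 -1.662
v 3.16 1.571 -2.346
v 2.182 2.314 -1.502
v 3.281 1.558 -2.194
v 2.304 2.302 -1.35
v 3.426 1.611 -2.074
v 2.448 2.355 -1.23
v 3.57 1.722 -2.003
v 2.593 2.465 -1.159
v 3.693 1.873 -1.994
v 2.716 2.616 -1.15
v 3.776 2.041 -2.046
v 2.799 2.785 -1.202
v -1.332 0.798 3.825
v -1.095 0.483 3.254
v -2.085 -0.023 3.966
v -1.848 -0.338 3.395
v -1.453 -0.31 3.964
v -0.987 0.198 3.877
v -2.193 0.262 3.343
v -1.727 0.77 3.256
v -1.627 0.152 2.956
v -1.17 -0.202 3.34
v -2.01 0.662 3.88
v -1.553 0.308 4.264
v -0.268 -2.577 1.816
v -0.913 -1.113 2.766
v 0.476 -1.666 0.918
v -0.168 -0.202 1.868
v 0.428 -2.618 2.352
v -0.216 -1.154 3.302
v 1.173 -1.707 1.454
v 0.528 -0.243 2.404
f 2 1 5
f 2 5 3
f 3 5 6
f 3 6 4
f 5 1 7
f 5 7 6
f 6 7 8
f 6 8 4
f 7 1 9
f 7 9 8
f 8 9 10
f 8 10 4
f 9 1 11
f 9 11 10
f 10 11 12
f 10 12 4
f 11 1 13
f 11 13 12
f 12 13 14
f 12 14 4
f 13 1 15
f 13 15 14
f 14 15 16
f 14 16 4
f 15 1 17
f 15 17 16
f 16 17 18
f 16 18 4
f 17 1 19
f 17 19 18
f 18 19 20
f 18 20 4
f 19 1 21
f 19 21 20
f 20 21 22
f 20 22 4
f 21 1 23
f 21 23 22
f 22 23 24
f 22 24 4
f 23 1 25
f 23 25 24
f 24 25 26
f 24 26 4
f 25 1 27
f 25 27 26
f 26 27 28
f 26 28 4
f 27 1 29
f 27 29 28
f 28 29 30
f 28 30 4
f 29 1 2
f 29 2 30
f 30 2 3
f 30 3 4
f 32 31 35
f 32 35 33
f 33 35 36
f 33 36 34
f 35 31 37
f 35 37 36
f 36 37 38
f 36 38 34
f 37 31 39
f 37 39 38
f 38 39 40
f 38 40 34
f 39 31 41
f 39 41 40
f 40 41 42
f 40 42 34
f 41 31 43
f 41 43 42
f 42 43 44
f 42 44 34
f 43 31 45
f 43 45 44
f 44 45 46
f 44 46 34
f 45 31 47
f 45 47 46
f 46 47 48
f 46 48 34
f 47 31 49
f 47 49 48
f 48 49 50
f 48 50 34
f 49 31 51
f 49 51 50
f 50 51 52
f 50 52 34
f 51 31 53
f 51 53 52
f 52 53 54
f 52 54 34
f 53 31 55
f 53 55 54
f 54 55 56
f 54 56 34
f 55 31 57
f 55 57 56
f 56 57 58
f 56 58 34
f 57 31 59
f 57 59 58
f 58 59 60
f 58 60 34
f 59 31 61
f 59 61 60
f 60 61 62
f 60 62 34
f 61 31 63
f 61 63 62
f 62 63 64
f 62 64 34
f 63 31 32
f 63 32 64
f 64 32 33
f 64 33 34
f 65 76 70
f 65 70 66
f 65 66 72
f 65 72 75
f 65 75 76
f 66 70 74
f 70 76 69
f 76 75 67
f 75 72 71
f 72 66 73
f 68 74 69
f 68 69 67
f 68 67 71
f 68 71 73
f 68 73 74
f 69 74 70
f 67 69 76
f 71 67 75
f 73 71 72
f 74 73 66
f 78 80 77
f 81 78 77
f 77 80 79
f 79 81 77
f 78 84 80
f 82 78 81
f 82 84 78
f 80 84 79
f 83 81 79
f 79 84 83
f 83 82 81
f 84 82 83



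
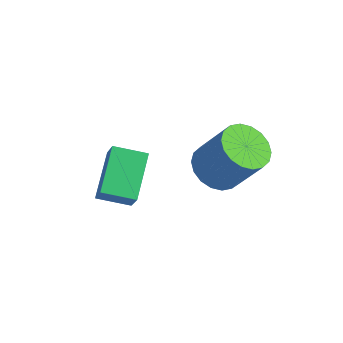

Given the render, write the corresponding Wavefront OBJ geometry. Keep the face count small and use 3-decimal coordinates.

v 2.57 1.256 0.275
v 3.311 1.113 -0.138
v 4.19 1.421 1.332
v 3.45 1.564 1.745
v 3.258 1.489 -0.185
v 4.138 1.797 1.284
v 3.07 1.819 -0.141
v 3.949 2.127 1.328
v 2.782 2.038 -0.015
v 3.661 2.345 1.455
v 2.452 2.101 0.169
v 3.331 2.409 1.638
v 2.146 1.998 0.374
v 3.025 2.305 1.843
v 1.924 1.747 0.559
v 2.803 2.055 2.029
v 1.83 1.399 0.688
v 2.709 1.707 2.158
v 1.882 1.023 0.736
v 2.762 1.331 2.205
v 2.071 0.693 0.692
v 2.95 1.001 2.161
v 2.359 0.475 0.565
v 3.238 0.782 2.035
v 2.689 0.411 0.382
v 3.568 0.719 1.851
v 2.995 0.515 0.177
v 3.874 0.822 1.646
v 3.217 0.765 -0.009
v 4.096 1.073 1.461
v -0.113 -1.198 -1.229
v -0.807 0.111 -0.437
v 0.777 -0.558 -1.506
v 0.082 0.751 -0.714
v 0.418 -1.511 -0.246
v -0.277 -0.202 0.546
v 1.307 -0.871 -0.523
v 0.613 0.438 0.269
f 2 1 5
f 2 5 3
f 3 5 6
f 3 6 4
f 5 1 7
f 5 7 6
f 6 7 8
f 6 8 4
f 7 1 9
f 7 9 8
f 8 9 10
f 8 10 4
f 9 1 11
f 9 11 10
f 10 11 12
f 10 12 4
f 11 1 13
f 11 13 12
f 12 13 14
f 12 14 4
f 13 1 15
f 13 15 14
f 14 15 16
f 14 16 4
f 15 1 17
f 15 17 16
f 16 17 18
f 16 18 4
f 17 1 19
f 17 19 18
f 18 19 20
f 18 20 4
f 19 1 21
f 19 21 20
f 20 21 22
f 20 22 4
f 21 1 23
f 21 23 22
f 22 23 24
f 22 24 4
f 23 1 25
f 23 25 24
f 24 25 26
f 24 26 4
f 25 1 27
f 25 27 26
f 26 27 28
f 26 28 4
f 27 1 29
f 27 29 28
f 28 29 30
f 28 30 4
f 29 1 2
f 29 2 30
f 30 2 3
f 30 3 4
f 32 34 31
f 35 32 31
f 31 34 33
f 33 35 31
f 32 38 34
f 36 32 35
f 36 38 32
f 34 38 33
f 37 35 33
f 33 38 37
f 37 36 35
f 38 36 37

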